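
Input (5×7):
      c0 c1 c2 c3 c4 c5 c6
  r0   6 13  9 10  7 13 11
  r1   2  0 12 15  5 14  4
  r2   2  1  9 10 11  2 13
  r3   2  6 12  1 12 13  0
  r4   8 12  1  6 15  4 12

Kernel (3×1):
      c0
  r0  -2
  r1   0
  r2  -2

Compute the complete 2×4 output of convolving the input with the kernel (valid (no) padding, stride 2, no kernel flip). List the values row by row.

Output[0,0]: The receptive field on the input at this output position is [6 / 2 / 2]. Elementwise product with the kernel and sum: 6·-2 + 2·-2.

-16 -36 -36 -48
-20 -20 -52 -50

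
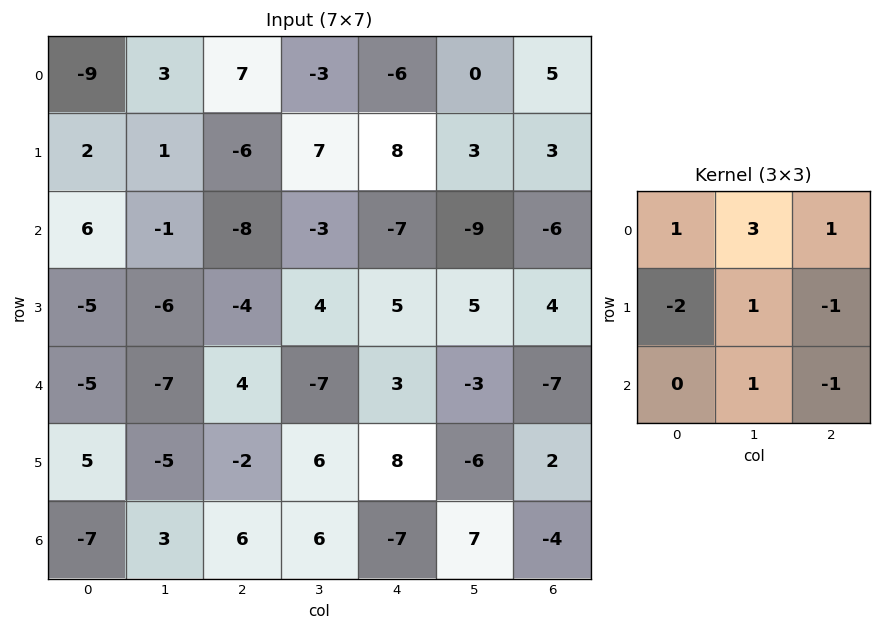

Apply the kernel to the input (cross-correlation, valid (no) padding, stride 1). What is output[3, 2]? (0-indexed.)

-7

The receptive field on the input at this output position is [-4 4 5 / 4 -7 3 / -2 6 8]. Elementwise product with the kernel and sum: -4·1 + 4·3 + 5·1 + 4·-2 + -7·1 + 3·-1 + 6·1 + 8·-1.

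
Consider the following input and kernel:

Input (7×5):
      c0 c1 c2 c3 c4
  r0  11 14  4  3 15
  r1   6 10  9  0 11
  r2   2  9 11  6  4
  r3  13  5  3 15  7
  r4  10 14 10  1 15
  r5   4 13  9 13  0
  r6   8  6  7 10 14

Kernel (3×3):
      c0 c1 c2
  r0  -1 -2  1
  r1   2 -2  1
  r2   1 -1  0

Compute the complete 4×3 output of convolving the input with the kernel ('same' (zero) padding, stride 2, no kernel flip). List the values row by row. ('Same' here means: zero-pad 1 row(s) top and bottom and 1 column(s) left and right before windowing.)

Output[0,0]: The receptive field on the zero-padded input at this output position is [0 0 0 / 0 11 14 / 0 6 10]. Elementwise product with the kernel and sum: 0·-1 + 0·-2 + 0·1 + 0·2 + 11·-2 + 14·1 + 0·1 + 6·-1.
Output[0,1]: The receptive field on the zero-padded input at this output position is [0 0 0 / 14 4 3 / 10 9 0]. Elementwise product with the kernel and sum: 0·-1 + 0·-2 + 0·1 + 14·2 + 4·-2 + 3·1 + 10·1 + 9·-1.

-14 24 -35
-10 -24 -10
-31 17 -44
-5 -10 -21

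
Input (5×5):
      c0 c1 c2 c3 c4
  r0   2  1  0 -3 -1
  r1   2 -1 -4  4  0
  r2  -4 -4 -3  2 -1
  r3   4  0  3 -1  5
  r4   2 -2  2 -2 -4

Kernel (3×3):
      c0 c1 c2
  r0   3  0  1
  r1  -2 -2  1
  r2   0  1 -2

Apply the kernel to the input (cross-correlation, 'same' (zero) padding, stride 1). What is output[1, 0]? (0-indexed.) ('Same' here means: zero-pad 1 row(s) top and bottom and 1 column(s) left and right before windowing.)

0

The receptive field on the zero-padded input at this output position is [0 2 1 / 0 2 -1 / 0 -4 -4]. Elementwise product with the kernel and sum: 0·3 + 1·1 + 0·-2 + 2·-2 + -1·1 + -4·1 + -4·-2.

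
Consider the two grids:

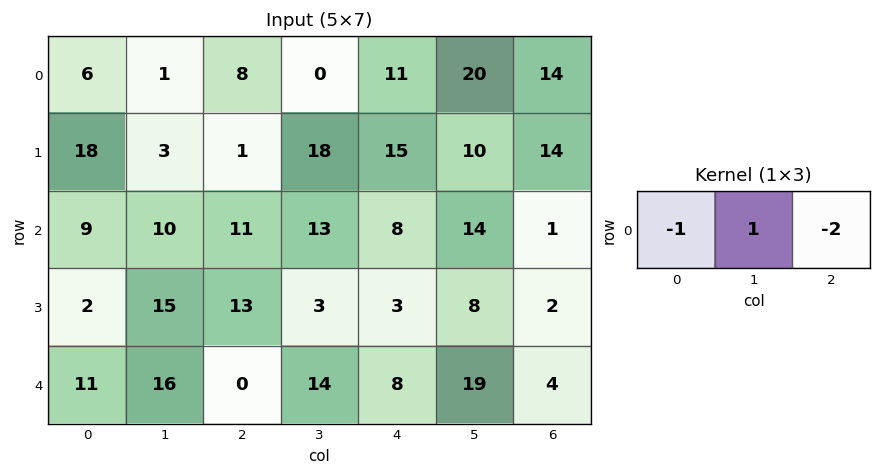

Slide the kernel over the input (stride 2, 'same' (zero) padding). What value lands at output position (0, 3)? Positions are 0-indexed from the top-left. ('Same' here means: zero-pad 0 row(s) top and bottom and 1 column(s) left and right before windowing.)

The receptive field on the zero-padded input at this output position is [20 14 0]. Elementwise product with the kernel and sum: 20·-1 + 14·1 + 0·-2.

-6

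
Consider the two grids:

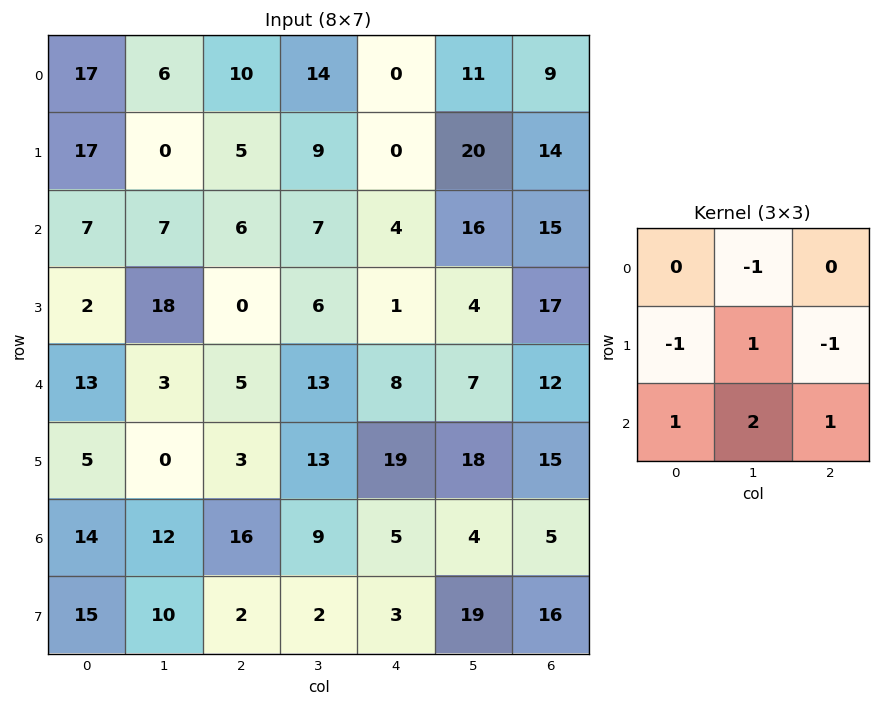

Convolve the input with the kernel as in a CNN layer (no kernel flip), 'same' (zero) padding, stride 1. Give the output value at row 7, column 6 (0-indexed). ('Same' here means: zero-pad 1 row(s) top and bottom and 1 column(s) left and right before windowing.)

-8

The receptive field on the zero-padded input at this output position is [4 5 0 / 19 16 0 / 0 0 0]. Elementwise product with the kernel and sum: 5·-1 + 19·-1 + 16·1 + 0·-1 + 0·1 + 0·2 + 0·1.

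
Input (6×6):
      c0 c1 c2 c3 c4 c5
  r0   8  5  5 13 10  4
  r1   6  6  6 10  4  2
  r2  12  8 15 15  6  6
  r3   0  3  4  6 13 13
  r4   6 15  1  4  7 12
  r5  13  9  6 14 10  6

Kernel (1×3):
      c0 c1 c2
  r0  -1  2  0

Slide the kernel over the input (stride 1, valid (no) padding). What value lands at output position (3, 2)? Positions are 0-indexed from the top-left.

The receptive field on the input at this output position is [4 6 13]. Elementwise product with the kernel and sum: 4·-1 + 6·2.

8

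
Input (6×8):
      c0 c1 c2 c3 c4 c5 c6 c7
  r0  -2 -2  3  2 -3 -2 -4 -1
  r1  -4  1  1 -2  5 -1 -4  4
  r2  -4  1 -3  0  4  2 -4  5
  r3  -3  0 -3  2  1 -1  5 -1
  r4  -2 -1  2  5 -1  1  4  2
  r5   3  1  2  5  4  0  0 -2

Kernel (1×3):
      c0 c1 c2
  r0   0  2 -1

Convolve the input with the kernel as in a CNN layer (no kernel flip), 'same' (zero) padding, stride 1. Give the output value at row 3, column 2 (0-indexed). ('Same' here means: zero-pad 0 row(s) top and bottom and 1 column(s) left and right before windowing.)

-8

The receptive field on the zero-padded input at this output position is [0 -3 2]. Elementwise product with the kernel and sum: -3·2 + 2·-1.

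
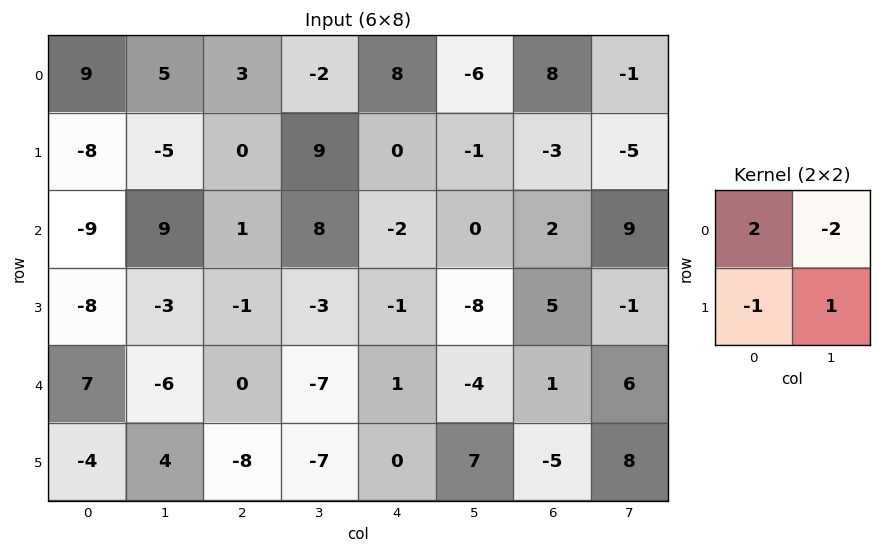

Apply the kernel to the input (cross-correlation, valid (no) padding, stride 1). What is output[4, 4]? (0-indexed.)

The receptive field on the input at this output position is [1 -4 / 0 7]. Elementwise product with the kernel and sum: 1·2 + -4·-2 + 0·-1 + 7·1.

17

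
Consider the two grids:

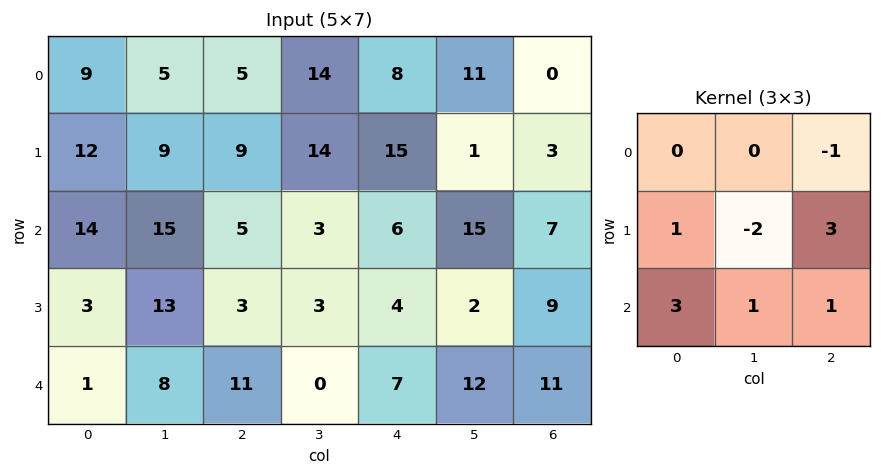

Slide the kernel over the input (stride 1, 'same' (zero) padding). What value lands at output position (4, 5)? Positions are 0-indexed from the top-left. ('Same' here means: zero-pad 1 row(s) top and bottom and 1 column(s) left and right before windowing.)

The receptive field on the zero-padded input at this output position is [4 2 9 / 7 12 11 / 0 0 0]. Elementwise product with the kernel and sum: 9·-1 + 7·1 + 12·-2 + 11·3 + 0·3 + 0·1 + 0·1.

7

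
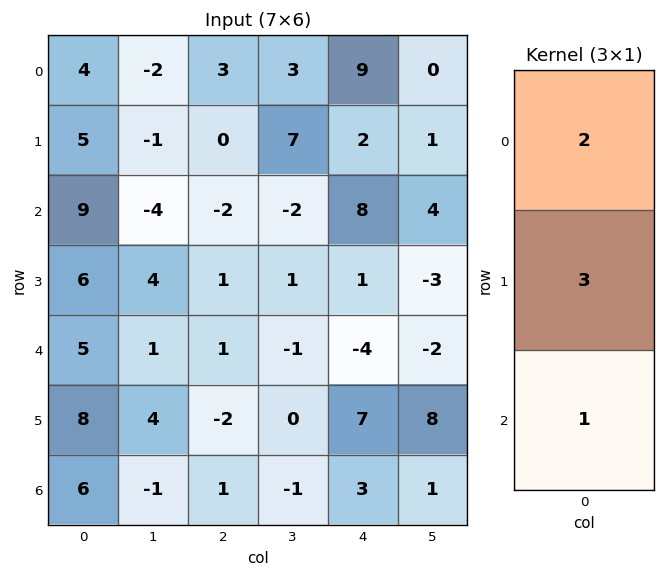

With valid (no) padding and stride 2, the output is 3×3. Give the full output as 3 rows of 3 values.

Output[0,0]: The receptive field on the input at this output position is [4 / 5 / 9]. Elementwise product with the kernel and sum: 4·2 + 5·3 + 9·1.

32 4 32
41 0 15
40 -3 16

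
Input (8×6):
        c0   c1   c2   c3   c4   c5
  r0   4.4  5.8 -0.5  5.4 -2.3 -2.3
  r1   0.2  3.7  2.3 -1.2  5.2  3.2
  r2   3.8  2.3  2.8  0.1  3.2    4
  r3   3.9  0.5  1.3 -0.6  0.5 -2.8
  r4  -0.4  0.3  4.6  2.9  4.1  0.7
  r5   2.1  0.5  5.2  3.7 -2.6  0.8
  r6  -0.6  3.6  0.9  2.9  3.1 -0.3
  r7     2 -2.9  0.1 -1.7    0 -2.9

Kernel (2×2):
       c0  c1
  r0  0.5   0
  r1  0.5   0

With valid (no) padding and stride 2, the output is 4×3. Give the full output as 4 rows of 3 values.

Output[0,0]: The receptive field on the input at this output position is [4.4 5.8 / 0.2 3.7]. Elementwise product with the kernel and sum: 4.4·0.5 + 0.2·0.5.
Output[0,1]: The receptive field on the input at this output position is [-0.5 5.4 / 2.3 -1.2]. Elementwise product with the kernel and sum: -0.5·0.5 + 2.3·0.5.

2.3 0.9 1.45
3.85 2.05 1.85
0.85 4.9 0.75
0.7 0.5 1.55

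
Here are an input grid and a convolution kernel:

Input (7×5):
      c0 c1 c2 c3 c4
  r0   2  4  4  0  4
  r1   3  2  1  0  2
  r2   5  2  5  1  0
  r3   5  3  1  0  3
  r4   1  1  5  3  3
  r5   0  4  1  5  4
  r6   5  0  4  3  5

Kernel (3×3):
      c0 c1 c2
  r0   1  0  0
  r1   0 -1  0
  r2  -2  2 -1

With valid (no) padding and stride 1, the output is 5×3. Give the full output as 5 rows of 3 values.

-11 8 -4
-4 -7 -5
-3 6 -2
11 -13 2
-17 5 -7

Output[0,0]: The receptive field on the input at this output position is [2 4 4 / 3 2 1 / 5 2 5]. Elementwise product with the kernel and sum: 2·1 + 2·-1 + 5·-2 + 2·2 + 5·-1.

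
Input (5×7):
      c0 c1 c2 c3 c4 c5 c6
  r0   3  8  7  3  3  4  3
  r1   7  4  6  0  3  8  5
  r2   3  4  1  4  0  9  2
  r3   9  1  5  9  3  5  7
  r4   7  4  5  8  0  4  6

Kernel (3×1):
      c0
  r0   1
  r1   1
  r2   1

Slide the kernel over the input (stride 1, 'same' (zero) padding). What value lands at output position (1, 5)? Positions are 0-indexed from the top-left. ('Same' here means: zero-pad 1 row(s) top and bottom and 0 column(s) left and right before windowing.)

21

The receptive field on the zero-padded input at this output position is [4 / 8 / 9]. Elementwise product with the kernel and sum: 4·1 + 8·1 + 9·1.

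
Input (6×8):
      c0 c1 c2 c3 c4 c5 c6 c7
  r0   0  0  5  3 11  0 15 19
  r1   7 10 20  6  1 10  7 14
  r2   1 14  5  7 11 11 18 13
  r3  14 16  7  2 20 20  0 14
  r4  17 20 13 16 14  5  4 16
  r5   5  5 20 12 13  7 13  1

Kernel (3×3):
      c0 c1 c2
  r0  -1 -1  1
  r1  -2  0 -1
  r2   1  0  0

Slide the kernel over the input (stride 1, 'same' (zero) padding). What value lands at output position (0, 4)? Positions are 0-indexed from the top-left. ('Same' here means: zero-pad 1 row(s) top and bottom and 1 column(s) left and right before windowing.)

0

The receptive field on the zero-padded input at this output position is [0 0 0 / 3 11 0 / 6 1 10]. Elementwise product with the kernel and sum: 0·-1 + 0·-1 + 0·1 + 3·-2 + 0·-1 + 6·1.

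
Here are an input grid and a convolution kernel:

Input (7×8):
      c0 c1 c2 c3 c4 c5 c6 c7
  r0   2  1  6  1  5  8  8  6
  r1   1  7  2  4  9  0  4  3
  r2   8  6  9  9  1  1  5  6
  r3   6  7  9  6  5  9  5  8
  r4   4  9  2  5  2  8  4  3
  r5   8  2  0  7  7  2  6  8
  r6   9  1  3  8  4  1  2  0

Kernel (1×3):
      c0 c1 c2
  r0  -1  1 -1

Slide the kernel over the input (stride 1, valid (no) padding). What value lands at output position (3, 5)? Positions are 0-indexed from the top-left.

The receptive field on the input at this output position is [9 5 8]. Elementwise product with the kernel and sum: 9·-1 + 5·1 + 8·-1.

-12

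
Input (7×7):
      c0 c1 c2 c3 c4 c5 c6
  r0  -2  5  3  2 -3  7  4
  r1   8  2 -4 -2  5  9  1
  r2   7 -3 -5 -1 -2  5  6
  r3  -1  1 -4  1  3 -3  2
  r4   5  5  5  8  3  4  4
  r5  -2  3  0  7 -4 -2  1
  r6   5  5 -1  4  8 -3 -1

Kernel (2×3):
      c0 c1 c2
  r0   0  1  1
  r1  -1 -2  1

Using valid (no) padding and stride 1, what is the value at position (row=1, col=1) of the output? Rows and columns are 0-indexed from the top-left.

6

The receptive field on the input at this output position is [2 -4 -2 / -3 -5 -1]. Elementwise product with the kernel and sum: -4·1 + -2·1 + -3·-1 + -5·-2 + -1·1.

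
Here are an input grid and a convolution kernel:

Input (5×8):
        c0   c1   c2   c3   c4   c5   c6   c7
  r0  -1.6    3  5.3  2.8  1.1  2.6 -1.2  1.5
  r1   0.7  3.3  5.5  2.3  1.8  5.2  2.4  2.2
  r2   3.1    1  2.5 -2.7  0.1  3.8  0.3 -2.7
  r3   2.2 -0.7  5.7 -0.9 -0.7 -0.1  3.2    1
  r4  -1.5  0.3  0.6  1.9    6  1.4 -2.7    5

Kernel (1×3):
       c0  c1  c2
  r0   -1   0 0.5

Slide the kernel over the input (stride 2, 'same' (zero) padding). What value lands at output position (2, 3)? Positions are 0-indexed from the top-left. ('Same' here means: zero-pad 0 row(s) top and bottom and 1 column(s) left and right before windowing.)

1.1

The receptive field on the zero-padded input at this output position is [1.4 -2.7 5]. Elementwise product with the kernel and sum: 1.4·-1 + 5·0.5.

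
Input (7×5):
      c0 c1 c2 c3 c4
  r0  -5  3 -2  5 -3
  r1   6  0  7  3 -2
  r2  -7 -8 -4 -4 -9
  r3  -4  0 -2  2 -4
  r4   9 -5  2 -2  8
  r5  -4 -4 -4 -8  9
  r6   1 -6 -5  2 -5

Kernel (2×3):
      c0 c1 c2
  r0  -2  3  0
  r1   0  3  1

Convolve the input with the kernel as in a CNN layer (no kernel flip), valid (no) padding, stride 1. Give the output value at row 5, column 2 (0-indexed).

-15

The receptive field on the input at this output position is [-4 -8 9 / -5 2 -5]. Elementwise product with the kernel and sum: -4·-2 + -8·3 + 2·3 + -5·1.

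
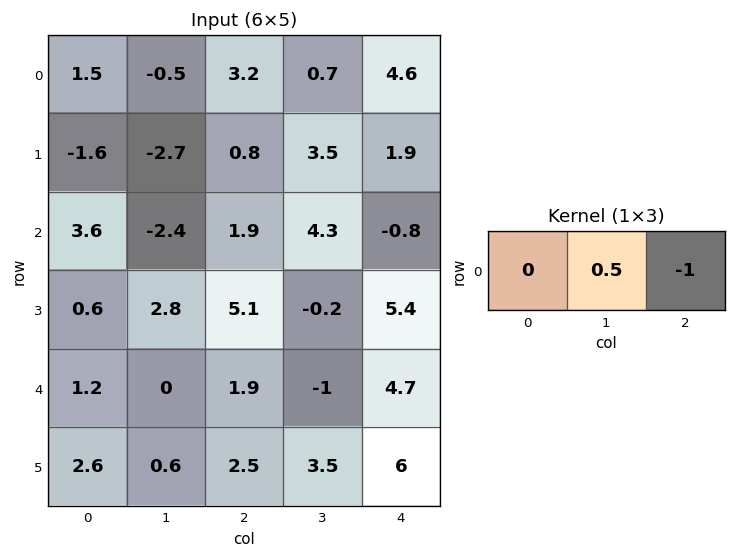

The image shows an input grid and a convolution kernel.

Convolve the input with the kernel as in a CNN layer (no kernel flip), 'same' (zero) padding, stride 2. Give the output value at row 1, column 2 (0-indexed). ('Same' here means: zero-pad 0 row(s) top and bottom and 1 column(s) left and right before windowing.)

The receptive field on the zero-padded input at this output position is [4.3 -0.8 0]. Elementwise product with the kernel and sum: -0.8·0.5 + 0·-1.

-0.4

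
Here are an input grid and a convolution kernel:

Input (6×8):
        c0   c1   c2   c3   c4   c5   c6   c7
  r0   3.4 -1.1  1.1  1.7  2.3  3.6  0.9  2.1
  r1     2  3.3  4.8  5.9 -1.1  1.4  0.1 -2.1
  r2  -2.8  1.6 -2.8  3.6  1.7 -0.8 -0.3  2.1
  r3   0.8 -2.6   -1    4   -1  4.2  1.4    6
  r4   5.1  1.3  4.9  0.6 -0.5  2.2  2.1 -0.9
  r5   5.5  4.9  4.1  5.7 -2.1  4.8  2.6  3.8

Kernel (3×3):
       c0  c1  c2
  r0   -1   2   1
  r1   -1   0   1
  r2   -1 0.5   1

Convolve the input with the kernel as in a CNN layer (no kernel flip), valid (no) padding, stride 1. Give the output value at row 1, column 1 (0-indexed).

The receptive field on the input at this output position is [3.3 4.8 5.9 / 1.6 -2.8 3.6 / -2.6 -1 4]. Elementwise product with the kernel and sum: 3.3·-1 + 4.8·2 + 5.9·1 + 1.6·-1 + 3.6·1 + -2.6·-1 + -1·0.5 + 4·1.

20.3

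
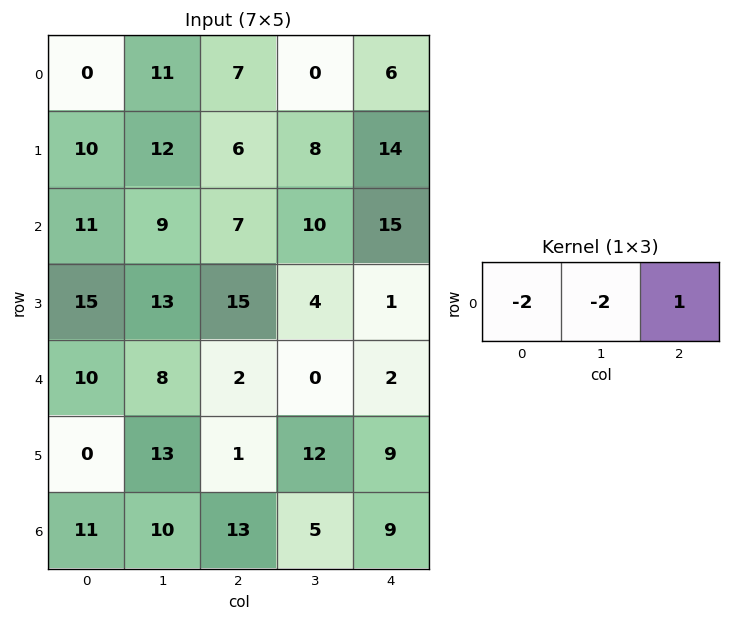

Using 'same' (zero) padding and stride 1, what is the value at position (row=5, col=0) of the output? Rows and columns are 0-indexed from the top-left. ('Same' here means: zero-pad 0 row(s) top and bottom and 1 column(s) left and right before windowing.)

13

The receptive field on the zero-padded input at this output position is [0 0 13]. Elementwise product with the kernel and sum: 0·-2 + 0·-2 + 13·1.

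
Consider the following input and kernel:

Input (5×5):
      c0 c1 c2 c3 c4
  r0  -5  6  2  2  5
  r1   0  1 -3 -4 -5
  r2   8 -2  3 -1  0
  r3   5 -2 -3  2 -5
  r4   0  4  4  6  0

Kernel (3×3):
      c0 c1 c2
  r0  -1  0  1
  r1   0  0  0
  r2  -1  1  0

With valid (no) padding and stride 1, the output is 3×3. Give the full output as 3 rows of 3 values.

-3 1 -1
-10 -6 3
-1 1 -1

Output[0,0]: The receptive field on the input at this output position is [-5 6 2 / 0 1 -3 / 8 -2 3]. Elementwise product with the kernel and sum: -5·-1 + 2·1 + 8·-1 + -2·1.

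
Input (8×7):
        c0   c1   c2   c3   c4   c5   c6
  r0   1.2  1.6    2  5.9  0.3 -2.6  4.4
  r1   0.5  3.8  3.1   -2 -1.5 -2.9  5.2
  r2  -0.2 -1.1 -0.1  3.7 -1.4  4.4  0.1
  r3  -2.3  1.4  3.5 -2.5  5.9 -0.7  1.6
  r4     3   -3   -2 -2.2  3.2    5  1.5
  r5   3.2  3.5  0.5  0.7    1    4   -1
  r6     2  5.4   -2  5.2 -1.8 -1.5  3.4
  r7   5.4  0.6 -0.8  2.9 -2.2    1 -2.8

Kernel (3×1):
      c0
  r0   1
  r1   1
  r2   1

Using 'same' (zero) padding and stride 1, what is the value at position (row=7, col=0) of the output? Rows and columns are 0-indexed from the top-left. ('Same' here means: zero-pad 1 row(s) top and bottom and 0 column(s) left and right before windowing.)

7.4

The receptive field on the zero-padded input at this output position is [2 / 5.4 / 0]. Elementwise product with the kernel and sum: 2·1 + 5.4·1 + 0·1.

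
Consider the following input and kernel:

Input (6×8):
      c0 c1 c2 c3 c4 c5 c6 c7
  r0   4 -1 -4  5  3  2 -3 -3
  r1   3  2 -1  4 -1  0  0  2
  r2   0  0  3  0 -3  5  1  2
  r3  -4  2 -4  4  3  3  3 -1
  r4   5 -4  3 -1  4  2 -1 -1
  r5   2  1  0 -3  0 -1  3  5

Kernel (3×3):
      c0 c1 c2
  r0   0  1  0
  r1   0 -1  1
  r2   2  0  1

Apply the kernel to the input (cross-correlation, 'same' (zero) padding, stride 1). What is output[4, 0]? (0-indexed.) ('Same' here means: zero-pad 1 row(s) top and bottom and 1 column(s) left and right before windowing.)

-12

The receptive field on the zero-padded input at this output position is [0 -4 2 / 0 5 -4 / 0 2 1]. Elementwise product with the kernel and sum: -4·1 + 5·-1 + -4·1 + 0·2 + 1·1.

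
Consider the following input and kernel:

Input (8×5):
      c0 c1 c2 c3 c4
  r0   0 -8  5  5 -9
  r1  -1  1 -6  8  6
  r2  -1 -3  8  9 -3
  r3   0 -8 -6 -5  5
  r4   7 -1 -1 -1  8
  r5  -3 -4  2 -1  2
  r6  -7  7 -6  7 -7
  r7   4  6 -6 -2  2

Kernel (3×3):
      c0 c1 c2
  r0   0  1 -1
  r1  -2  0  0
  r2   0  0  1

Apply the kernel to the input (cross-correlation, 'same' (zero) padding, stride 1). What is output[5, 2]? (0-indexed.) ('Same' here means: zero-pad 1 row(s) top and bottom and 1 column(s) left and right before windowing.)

15

The receptive field on the zero-padded input at this output position is [-1 -1 -1 / -4 2 -1 / 7 -6 7]. Elementwise product with the kernel and sum: -1·1 + -1·-1 + -4·-2 + 7·1.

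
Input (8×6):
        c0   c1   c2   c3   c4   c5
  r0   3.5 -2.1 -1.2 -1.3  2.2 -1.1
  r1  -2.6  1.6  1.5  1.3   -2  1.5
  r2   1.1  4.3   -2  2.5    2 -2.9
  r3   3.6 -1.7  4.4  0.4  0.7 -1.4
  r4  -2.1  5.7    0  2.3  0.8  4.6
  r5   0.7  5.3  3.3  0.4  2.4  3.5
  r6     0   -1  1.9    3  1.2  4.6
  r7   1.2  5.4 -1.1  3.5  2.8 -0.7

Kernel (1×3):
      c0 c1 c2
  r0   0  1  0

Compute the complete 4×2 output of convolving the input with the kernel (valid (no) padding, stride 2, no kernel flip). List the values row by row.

-2.1 -1.3
4.3 2.5
5.7 2.3
-1 3

Output[0,0]: The receptive field on the input at this output position is [3.5 -2.1 -1.2]. Elementwise product with the kernel and sum: -2.1·1.
Output[0,1]: The receptive field on the input at this output position is [-1.2 -1.3 2.2]. Elementwise product with the kernel and sum: -1.3·1.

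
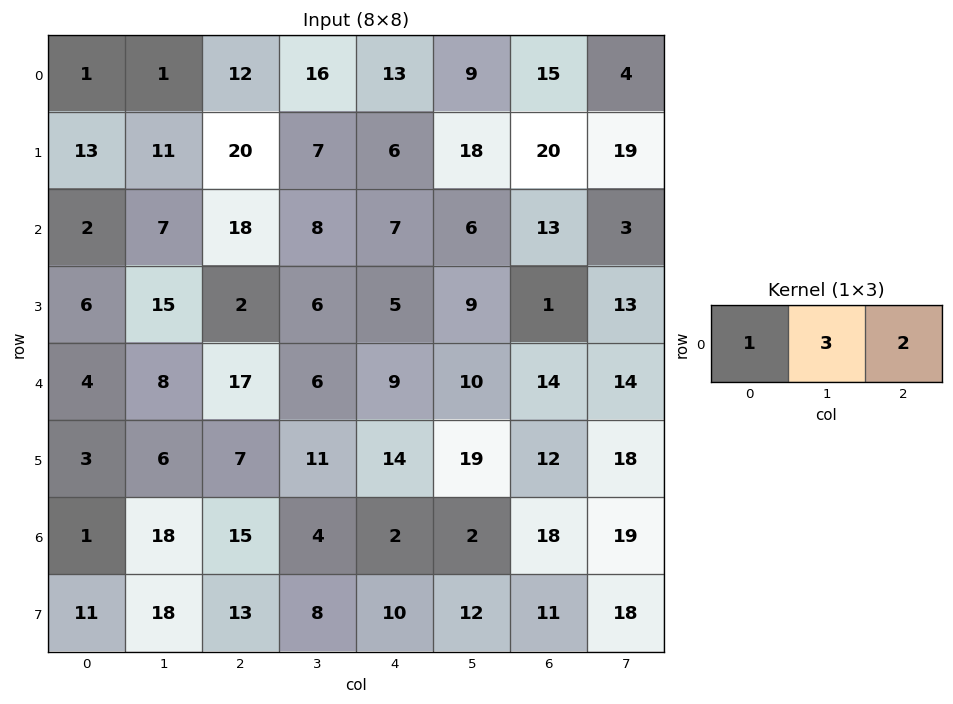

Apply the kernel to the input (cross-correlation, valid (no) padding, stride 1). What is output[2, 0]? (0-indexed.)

The receptive field on the input at this output position is [2 7 18]. Elementwise product with the kernel and sum: 2·1 + 7·3 + 18·2.

59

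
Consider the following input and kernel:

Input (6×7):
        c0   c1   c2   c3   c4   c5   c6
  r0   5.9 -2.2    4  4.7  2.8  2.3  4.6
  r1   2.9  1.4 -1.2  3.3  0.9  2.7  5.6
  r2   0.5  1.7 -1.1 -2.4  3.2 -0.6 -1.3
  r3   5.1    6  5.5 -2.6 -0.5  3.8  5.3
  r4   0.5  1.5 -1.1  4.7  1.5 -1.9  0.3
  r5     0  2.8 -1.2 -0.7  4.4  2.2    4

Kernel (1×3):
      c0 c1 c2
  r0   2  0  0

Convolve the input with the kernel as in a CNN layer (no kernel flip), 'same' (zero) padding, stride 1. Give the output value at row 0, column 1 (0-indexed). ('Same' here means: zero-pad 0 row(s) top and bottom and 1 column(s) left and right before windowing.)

11.8

The receptive field on the zero-padded input at this output position is [5.9 -2.2 4]. Elementwise product with the kernel and sum: 5.9·2.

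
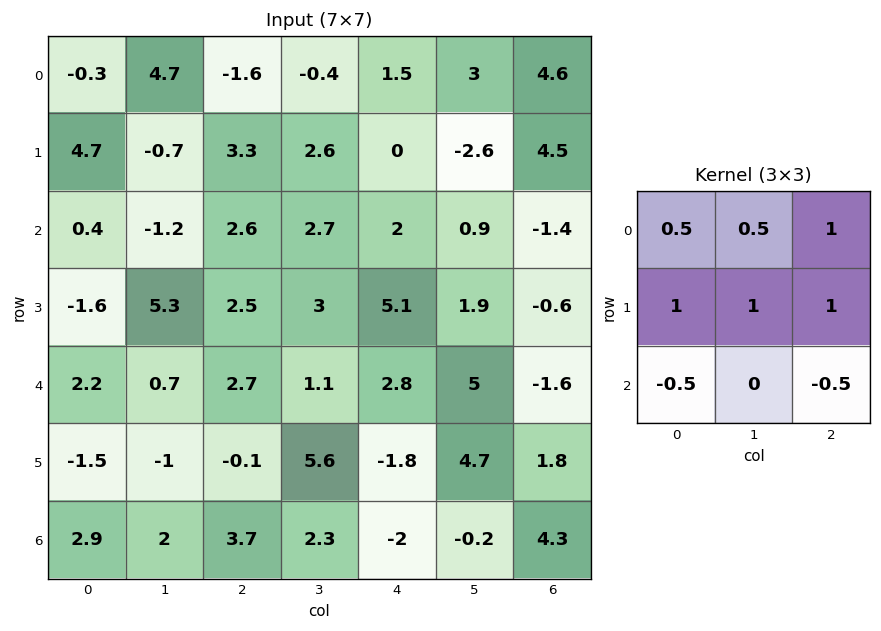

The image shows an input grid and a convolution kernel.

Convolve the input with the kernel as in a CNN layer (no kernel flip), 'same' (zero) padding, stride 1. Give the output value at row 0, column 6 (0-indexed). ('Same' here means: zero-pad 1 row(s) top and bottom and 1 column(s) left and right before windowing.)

8.9

The receptive field on the zero-padded input at this output position is [0 0 0 / 3 4.6 0 / -2.6 4.5 0]. Elementwise product with the kernel and sum: 0·0.5 + 0·0.5 + 0·1 + 3·1 + 4.6·1 + 0·1 + -2.6·-0.5 + 0·-0.5.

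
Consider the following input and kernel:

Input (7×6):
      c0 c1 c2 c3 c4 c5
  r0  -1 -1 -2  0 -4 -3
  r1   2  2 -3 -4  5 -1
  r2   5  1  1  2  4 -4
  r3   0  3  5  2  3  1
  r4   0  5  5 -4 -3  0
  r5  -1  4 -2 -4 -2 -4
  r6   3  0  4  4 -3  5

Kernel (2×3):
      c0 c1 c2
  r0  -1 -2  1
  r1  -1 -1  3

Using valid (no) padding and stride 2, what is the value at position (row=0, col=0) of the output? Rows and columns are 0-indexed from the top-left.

-12

The receptive field on the input at this output position is [-1 -1 -2 / 2 2 -3]. Elementwise product with the kernel and sum: -1·-1 + -1·-2 + -2·1 + 2·-1 + 2·-1 + -3·3.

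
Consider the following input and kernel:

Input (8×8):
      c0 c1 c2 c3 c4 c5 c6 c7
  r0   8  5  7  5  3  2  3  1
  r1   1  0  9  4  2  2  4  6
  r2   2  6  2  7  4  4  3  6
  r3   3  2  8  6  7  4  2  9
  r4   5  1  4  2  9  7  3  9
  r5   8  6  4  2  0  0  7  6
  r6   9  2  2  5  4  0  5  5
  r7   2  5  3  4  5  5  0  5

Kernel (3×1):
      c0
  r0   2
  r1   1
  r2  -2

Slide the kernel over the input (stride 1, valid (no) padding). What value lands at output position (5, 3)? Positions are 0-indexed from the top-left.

The receptive field on the input at this output position is [2 / 5 / 4]. Elementwise product with the kernel and sum: 2·2 + 5·1 + 4·-2.

1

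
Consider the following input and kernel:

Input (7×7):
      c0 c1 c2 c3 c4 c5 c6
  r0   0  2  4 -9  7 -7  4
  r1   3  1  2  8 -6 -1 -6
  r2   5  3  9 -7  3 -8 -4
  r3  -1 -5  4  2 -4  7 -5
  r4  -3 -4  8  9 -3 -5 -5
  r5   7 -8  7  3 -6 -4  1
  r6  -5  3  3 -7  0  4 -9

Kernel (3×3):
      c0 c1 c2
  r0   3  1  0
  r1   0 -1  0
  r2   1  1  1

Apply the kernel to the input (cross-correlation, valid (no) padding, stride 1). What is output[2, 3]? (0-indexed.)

The receptive field on the input at this output position is [-7 3 -8 / 2 -4 7 / 9 -3 -5]. Elementwise product with the kernel and sum: -7·3 + 3·1 + -4·-1 + 9·1 + -3·1 + -5·1.

-13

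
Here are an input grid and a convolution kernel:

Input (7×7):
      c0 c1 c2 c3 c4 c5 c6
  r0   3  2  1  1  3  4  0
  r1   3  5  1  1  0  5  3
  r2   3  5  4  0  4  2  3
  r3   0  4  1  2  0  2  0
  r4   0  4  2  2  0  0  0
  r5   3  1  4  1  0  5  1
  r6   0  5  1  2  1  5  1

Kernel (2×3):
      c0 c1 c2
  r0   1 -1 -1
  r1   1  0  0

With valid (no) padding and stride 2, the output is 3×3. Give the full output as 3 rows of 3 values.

3 -2 -1
-6 1 -1
-3 4 0

Output[0,0]: The receptive field on the input at this output position is [3 2 1 / 3 5 1]. Elementwise product with the kernel and sum: 3·1 + 2·-1 + 1·-1 + 3·1.
Output[0,1]: The receptive field on the input at this output position is [1 1 3 / 1 1 0]. Elementwise product with the kernel and sum: 1·1 + 1·-1 + 3·-1 + 1·1.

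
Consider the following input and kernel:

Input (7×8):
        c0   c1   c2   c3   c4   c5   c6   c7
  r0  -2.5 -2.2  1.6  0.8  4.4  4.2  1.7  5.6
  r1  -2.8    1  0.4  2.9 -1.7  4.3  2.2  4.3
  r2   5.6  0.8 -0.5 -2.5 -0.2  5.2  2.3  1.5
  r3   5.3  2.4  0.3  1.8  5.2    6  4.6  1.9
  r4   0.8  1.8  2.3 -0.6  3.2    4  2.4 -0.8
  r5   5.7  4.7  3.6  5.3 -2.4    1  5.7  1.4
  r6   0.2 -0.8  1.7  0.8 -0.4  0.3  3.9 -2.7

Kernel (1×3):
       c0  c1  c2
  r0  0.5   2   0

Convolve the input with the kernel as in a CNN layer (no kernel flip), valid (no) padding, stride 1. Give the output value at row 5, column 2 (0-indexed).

The receptive field on the input at this output position is [3.6 5.3 -2.4]. Elementwise product with the kernel and sum: 3.6·0.5 + 5.3·2.

12.4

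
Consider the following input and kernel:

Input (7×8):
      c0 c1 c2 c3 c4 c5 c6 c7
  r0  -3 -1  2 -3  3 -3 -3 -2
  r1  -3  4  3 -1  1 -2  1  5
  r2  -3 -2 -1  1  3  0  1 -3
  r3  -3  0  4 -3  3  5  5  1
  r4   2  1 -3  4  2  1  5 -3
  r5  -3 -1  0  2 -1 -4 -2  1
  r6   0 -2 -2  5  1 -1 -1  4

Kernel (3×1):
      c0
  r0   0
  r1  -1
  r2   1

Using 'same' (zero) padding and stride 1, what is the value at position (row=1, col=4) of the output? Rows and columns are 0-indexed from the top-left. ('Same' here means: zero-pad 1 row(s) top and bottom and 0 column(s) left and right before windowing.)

The receptive field on the zero-padded input at this output position is [3 / 1 / 3]. Elementwise product with the kernel and sum: 1·-1 + 3·1.

2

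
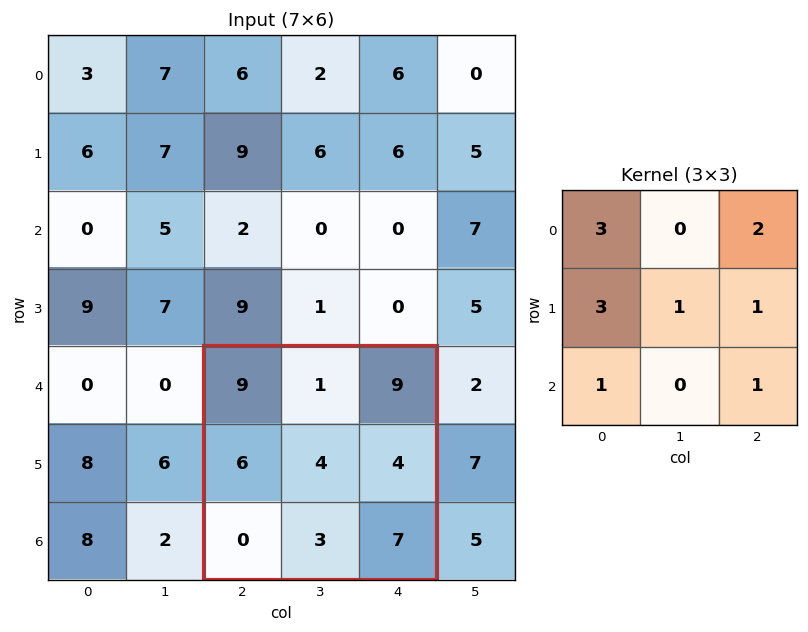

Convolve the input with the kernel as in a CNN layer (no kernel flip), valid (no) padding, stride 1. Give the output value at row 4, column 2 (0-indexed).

78

The receptive field on the input at this output position is [9 1 9 / 6 4 4 / 0 3 7]. Elementwise product with the kernel and sum: 9·3 + 9·2 + 6·3 + 4·1 + 4·1 + 0·1 + 7·1.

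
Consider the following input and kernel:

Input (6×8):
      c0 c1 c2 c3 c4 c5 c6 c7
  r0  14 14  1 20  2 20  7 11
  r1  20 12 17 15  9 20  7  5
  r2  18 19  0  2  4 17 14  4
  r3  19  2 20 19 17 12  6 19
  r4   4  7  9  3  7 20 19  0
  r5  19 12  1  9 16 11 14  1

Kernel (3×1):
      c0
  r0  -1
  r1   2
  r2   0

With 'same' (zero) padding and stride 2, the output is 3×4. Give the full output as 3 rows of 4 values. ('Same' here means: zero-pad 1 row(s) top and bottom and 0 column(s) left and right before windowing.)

28 2 4 14
16 -17 -1 21
-11 -2 -3 32

Output[0,0]: The receptive field on the zero-padded input at this output position is [0 / 14 / 20]. Elementwise product with the kernel and sum: 0·-1 + 14·2.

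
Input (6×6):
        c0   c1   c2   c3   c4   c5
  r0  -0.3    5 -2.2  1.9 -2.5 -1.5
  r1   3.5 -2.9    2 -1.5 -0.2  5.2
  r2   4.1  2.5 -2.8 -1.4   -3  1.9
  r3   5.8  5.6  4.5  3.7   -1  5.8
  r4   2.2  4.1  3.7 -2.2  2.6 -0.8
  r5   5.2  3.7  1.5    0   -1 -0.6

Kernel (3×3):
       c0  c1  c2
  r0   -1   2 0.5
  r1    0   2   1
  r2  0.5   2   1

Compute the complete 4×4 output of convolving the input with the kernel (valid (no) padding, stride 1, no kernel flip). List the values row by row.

Output[0,0]: The receptive field on the input at this output position is [-0.3 5 -2.2 / 3.5 -2.9 2 / 4.1 2.5 -2.8]. Elementwise product with the kernel and sum: -0.3·-1 + 5·2 + -2.2·0.5 + -2.9·2 + 2·1 + 4.1·0.5 + 2.5·2 + -2.8·1.
Output[0,1]: The receptive field on the input at this output position is [5 -2.2 1.9 / -2.9 2 -1.5 / 2.5 -2.8 -1.4]. Elementwise product with the kernel and sum: 5·-1 + -2.2·2 + 1.9·0.5 + 2·2 + -1.5·1 + 2.5·0.5 + -2.8·2 + -1.4·1.

9.65 -11.7 -5.65 -7.65
12.5 14.65 -2.25 5.25
28.2 11.15 4.95 3.45
31.05 15.3 0.35 -1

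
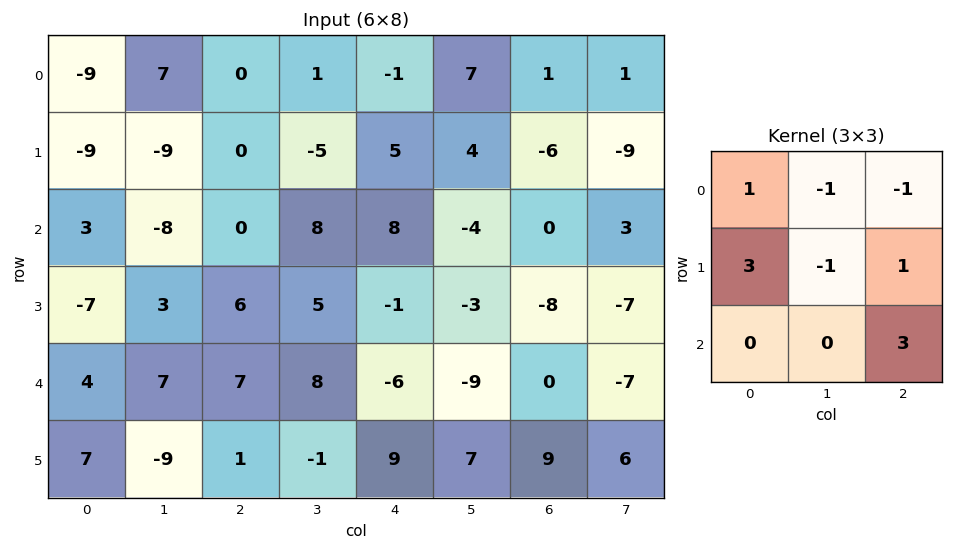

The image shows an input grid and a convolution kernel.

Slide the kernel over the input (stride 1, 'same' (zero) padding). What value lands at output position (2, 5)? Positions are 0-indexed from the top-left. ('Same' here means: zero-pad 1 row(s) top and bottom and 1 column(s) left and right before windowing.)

The receptive field on the zero-padded input at this output position is [5 4 -6 / 8 -4 0 / -1 -3 -8]. Elementwise product with the kernel and sum: 5·1 + 4·-1 + -6·-1 + 8·3 + -4·-1 + 0·1 + -8·3.

11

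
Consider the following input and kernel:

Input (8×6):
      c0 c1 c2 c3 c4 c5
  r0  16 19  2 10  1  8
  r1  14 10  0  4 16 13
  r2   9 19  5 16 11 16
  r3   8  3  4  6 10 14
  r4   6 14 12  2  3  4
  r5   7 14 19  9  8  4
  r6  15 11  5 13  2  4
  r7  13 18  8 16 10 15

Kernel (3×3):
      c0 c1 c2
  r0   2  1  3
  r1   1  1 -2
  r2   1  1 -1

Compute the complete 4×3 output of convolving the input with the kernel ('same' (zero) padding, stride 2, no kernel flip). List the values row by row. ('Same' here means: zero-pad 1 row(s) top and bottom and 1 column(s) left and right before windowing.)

Output[0,0]: The receptive field on the zero-padded input at this output position is [0 0 0 / 0 16 19 / 0 14 10]. Elementwise product with the kernel and sum: 0·2 + 0·1 + 0·3 + 0·1 + 16·1 + 19·-2 + 0·1 + 14·1 + 10·-1.

-18 7 2
20 25 60
-12 74 74
37 74 56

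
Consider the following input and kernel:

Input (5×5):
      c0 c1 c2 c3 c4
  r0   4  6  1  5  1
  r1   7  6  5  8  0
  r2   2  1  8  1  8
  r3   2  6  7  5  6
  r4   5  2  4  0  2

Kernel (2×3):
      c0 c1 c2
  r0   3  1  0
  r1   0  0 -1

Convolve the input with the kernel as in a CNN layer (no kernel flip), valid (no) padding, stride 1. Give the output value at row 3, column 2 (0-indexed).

The receptive field on the input at this output position is [7 5 6 / 4 0 2]. Elementwise product with the kernel and sum: 7·3 + 5·1 + 2·-1.

24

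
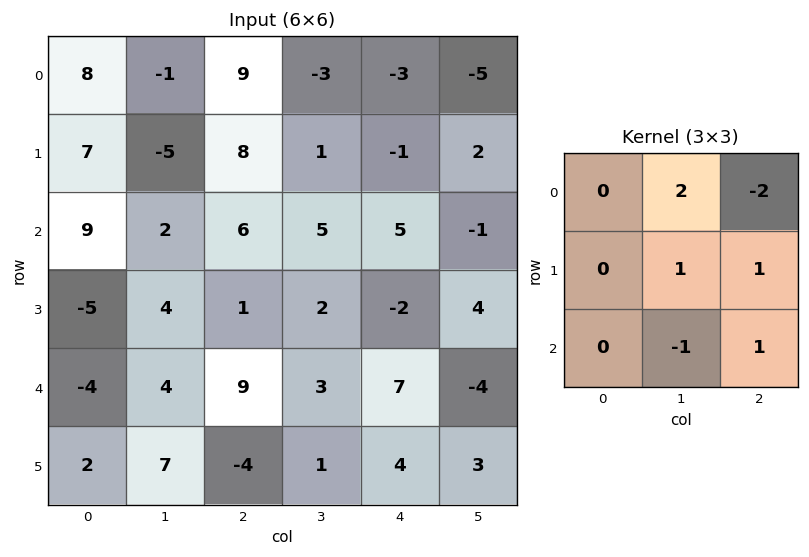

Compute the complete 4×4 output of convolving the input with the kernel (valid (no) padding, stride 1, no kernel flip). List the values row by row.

-13 32 0 -1
-21 26 10 4
2 -1 4 3
8 15 21 -10

Output[0,0]: The receptive field on the input at this output position is [8 -1 9 / 7 -5 8 / 9 2 6]. Elementwise product with the kernel and sum: -1·2 + 9·-2 + -5·1 + 8·1 + 2·-1 + 6·1.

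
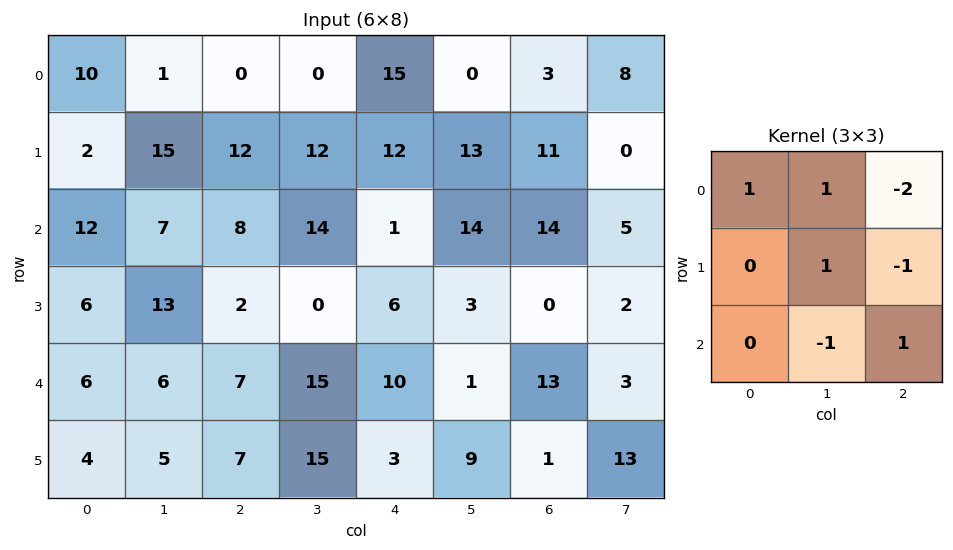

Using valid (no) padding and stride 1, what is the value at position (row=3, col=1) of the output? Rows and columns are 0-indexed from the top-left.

The receptive field on the input at this output position is [13 2 0 / 6 7 15 / 5 7 15]. Elementwise product with the kernel and sum: 13·1 + 2·1 + 0·-2 + 7·1 + 15·-1 + 7·-1 + 15·1.

15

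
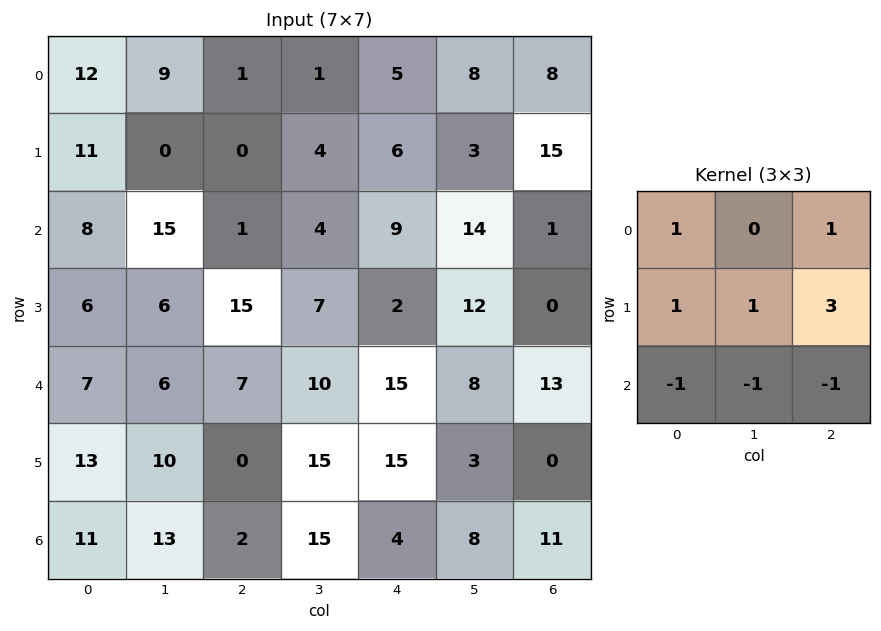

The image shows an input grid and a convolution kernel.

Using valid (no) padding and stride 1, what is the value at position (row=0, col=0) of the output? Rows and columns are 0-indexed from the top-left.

0

The receptive field on the input at this output position is [12 9 1 / 11 0 0 / 8 15 1]. Elementwise product with the kernel and sum: 12·1 + 1·1 + 11·1 + 0·1 + 0·3 + 8·-1 + 15·-1 + 1·-1.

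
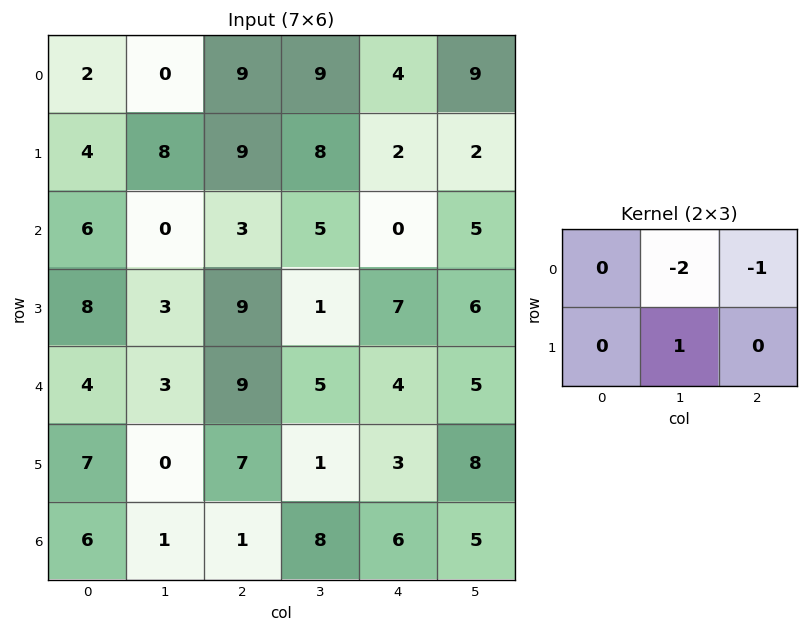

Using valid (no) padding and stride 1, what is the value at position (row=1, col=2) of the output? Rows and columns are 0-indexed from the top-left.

The receptive field on the input at this output position is [9 8 2 / 3 5 0]. Elementwise product with the kernel and sum: 8·-2 + 2·-1 + 5·1.

-13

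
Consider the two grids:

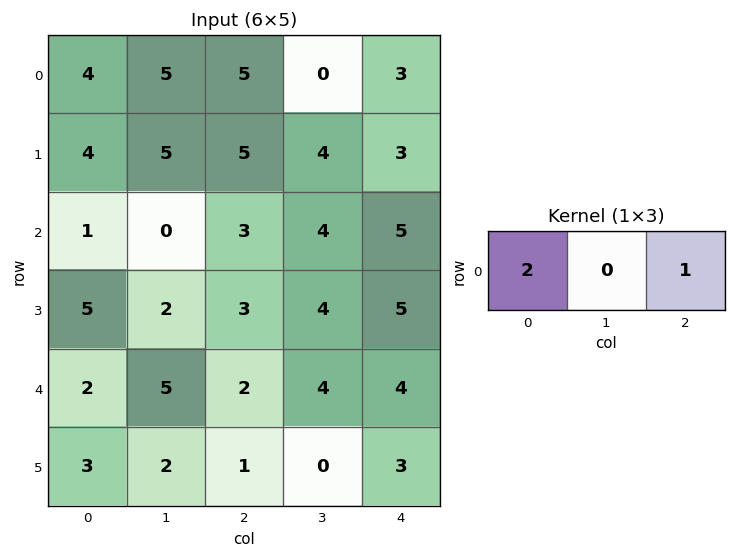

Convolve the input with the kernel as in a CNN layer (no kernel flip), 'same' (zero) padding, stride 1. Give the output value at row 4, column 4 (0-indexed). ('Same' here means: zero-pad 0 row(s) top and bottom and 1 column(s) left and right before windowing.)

8

The receptive field on the zero-padded input at this output position is [4 4 0]. Elementwise product with the kernel and sum: 4·2 + 0·1.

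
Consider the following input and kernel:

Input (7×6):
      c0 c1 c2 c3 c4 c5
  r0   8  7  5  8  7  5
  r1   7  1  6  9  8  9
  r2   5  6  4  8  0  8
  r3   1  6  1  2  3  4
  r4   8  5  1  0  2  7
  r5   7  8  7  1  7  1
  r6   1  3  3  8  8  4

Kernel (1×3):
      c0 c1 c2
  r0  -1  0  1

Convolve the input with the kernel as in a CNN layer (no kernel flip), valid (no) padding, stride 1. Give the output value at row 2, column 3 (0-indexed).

0

The receptive field on the input at this output position is [8 0 8]. Elementwise product with the kernel and sum: 8·-1 + 8·1.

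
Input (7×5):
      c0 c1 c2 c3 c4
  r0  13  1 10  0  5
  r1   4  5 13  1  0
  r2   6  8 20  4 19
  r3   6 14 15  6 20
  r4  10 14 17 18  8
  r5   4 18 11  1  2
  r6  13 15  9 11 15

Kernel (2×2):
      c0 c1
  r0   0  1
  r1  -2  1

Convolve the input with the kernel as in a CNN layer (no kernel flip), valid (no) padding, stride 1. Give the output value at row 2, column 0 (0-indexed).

The receptive field on the input at this output position is [6 8 / 6 14]. Elementwise product with the kernel and sum: 8·1 + 6·-2 + 14·1.

10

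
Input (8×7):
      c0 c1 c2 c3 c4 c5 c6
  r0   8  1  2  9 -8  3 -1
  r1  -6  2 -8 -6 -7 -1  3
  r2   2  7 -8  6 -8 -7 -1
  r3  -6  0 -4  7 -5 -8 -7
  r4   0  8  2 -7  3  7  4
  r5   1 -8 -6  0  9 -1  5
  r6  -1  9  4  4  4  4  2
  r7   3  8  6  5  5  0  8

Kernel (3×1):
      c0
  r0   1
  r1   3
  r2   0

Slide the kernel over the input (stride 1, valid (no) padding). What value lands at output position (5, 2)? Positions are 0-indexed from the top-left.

The receptive field on the input at this output position is [-6 / 4 / 6]. Elementwise product with the kernel and sum: -6·1 + 4·3.

6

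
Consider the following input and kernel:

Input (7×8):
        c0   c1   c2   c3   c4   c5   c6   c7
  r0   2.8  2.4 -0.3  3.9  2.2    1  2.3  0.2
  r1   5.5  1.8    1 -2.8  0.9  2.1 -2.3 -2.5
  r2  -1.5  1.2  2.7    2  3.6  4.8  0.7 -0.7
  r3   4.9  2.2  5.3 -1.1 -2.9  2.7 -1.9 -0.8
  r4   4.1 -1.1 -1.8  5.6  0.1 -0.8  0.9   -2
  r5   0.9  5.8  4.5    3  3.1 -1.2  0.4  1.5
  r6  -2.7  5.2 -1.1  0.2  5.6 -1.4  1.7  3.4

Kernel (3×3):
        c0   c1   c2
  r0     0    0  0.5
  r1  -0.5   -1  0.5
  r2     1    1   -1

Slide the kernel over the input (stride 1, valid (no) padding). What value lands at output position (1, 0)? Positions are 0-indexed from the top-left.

3.2

The receptive field on the input at this output position is [5.5 1.8 1 / -1.5 1.2 2.7 / 4.9 2.2 5.3]. Elementwise product with the kernel and sum: 1·0.5 + -1.5·-0.5 + 1.2·-1 + 2.7·0.5 + 4.9·1 + 2.2·1 + 5.3·-1.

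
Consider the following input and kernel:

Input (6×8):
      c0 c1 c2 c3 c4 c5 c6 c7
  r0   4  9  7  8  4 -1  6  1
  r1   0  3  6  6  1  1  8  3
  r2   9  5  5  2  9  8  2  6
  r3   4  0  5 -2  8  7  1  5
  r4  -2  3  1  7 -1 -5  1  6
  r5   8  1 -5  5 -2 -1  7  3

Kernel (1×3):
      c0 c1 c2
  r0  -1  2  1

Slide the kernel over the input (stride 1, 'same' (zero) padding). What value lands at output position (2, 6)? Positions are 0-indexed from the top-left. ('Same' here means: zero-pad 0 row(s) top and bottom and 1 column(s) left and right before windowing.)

2

The receptive field on the zero-padded input at this output position is [8 2 6]. Elementwise product with the kernel and sum: 8·-1 + 2·2 + 6·1.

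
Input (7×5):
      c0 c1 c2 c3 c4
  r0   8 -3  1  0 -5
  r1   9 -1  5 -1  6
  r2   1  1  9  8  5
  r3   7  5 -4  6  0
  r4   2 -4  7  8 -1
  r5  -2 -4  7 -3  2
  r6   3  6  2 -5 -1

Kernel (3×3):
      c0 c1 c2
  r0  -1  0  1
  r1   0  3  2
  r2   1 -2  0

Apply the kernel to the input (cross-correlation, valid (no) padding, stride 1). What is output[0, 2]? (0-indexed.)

-4

The receptive field on the input at this output position is [1 0 -5 / 5 -1 6 / 9 8 5]. Elementwise product with the kernel and sum: 1·-1 + -5·1 + -1·3 + 6·2 + 9·1 + 8·-2.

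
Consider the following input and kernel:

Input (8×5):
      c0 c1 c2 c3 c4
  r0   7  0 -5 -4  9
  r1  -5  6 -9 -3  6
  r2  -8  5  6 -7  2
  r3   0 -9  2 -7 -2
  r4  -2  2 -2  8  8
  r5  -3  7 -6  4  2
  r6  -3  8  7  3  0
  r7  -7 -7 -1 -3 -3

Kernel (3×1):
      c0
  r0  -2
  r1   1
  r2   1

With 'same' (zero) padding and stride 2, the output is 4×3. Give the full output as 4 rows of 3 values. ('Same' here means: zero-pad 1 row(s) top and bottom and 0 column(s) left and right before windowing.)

2 -14 15
2 26 -12
-5 -12 14
-4 18 -7

Output[0,0]: The receptive field on the zero-padded input at this output position is [0 / 7 / -5]. Elementwise product with the kernel and sum: 0·-2 + 7·1 + -5·1.
Output[0,1]: The receptive field on the zero-padded input at this output position is [0 / -5 / -9]. Elementwise product with the kernel and sum: 0·-2 + -5·1 + -9·1.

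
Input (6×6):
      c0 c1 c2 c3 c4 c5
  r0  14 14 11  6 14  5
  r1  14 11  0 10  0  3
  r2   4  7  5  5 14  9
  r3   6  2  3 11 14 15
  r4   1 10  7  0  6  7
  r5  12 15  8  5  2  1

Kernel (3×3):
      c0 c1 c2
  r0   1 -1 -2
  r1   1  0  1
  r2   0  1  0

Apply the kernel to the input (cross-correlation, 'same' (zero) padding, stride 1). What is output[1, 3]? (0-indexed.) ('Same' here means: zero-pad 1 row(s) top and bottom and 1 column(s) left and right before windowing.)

The receptive field on the zero-padded input at this output position is [11 6 14 / 0 10 0 / 5 5 14]. Elementwise product with the kernel and sum: 11·1 + 6·-1 + 14·-2 + 0·1 + 0·1 + 5·1.

-18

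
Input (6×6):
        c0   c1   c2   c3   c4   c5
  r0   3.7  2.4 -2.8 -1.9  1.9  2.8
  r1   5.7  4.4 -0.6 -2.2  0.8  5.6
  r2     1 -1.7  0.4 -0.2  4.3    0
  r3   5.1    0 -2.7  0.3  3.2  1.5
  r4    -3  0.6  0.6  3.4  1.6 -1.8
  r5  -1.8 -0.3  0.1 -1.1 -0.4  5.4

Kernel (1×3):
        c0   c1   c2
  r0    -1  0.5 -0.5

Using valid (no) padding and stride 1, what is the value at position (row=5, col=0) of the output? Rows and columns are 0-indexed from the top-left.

The receptive field on the input at this output position is [-1.8 -0.3 0.1]. Elementwise product with the kernel and sum: -1.8·-1 + -0.3·0.5 + 0.1·-0.5.

1.6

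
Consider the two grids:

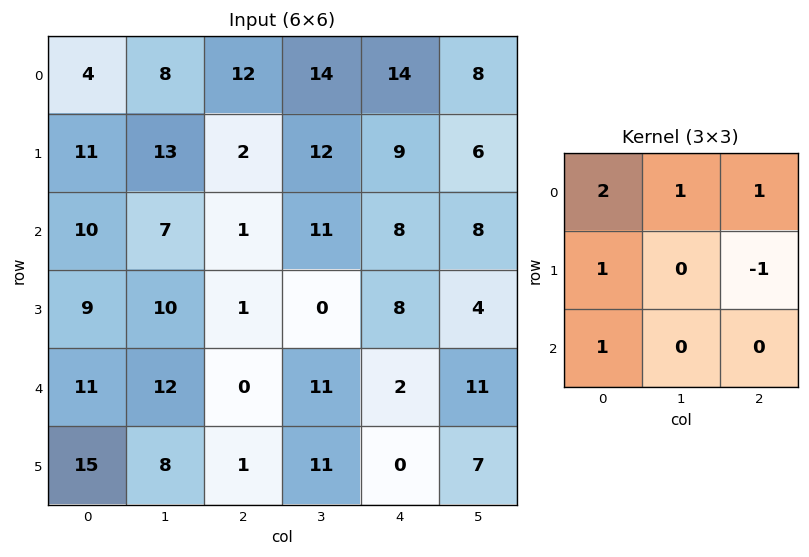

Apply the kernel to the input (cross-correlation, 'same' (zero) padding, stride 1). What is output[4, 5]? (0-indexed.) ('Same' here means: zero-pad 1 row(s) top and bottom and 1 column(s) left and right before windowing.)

The receptive field on the zero-padded input at this output position is [8 4 0 / 2 11 0 / 0 7 0]. Elementwise product with the kernel and sum: 8·2 + 4·1 + 0·1 + 2·1 + 0·-1 + 0·1.

22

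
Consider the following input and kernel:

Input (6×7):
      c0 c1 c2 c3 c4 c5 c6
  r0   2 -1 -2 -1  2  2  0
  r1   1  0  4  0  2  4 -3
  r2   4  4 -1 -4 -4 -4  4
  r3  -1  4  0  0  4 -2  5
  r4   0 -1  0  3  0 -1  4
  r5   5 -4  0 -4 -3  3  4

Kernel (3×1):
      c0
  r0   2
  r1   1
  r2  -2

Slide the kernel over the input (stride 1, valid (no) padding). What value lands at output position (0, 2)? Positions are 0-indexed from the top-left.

The receptive field on the input at this output position is [-2 / 4 / -1]. Elementwise product with the kernel and sum: -2·2 + 4·1 + -1·-2.

2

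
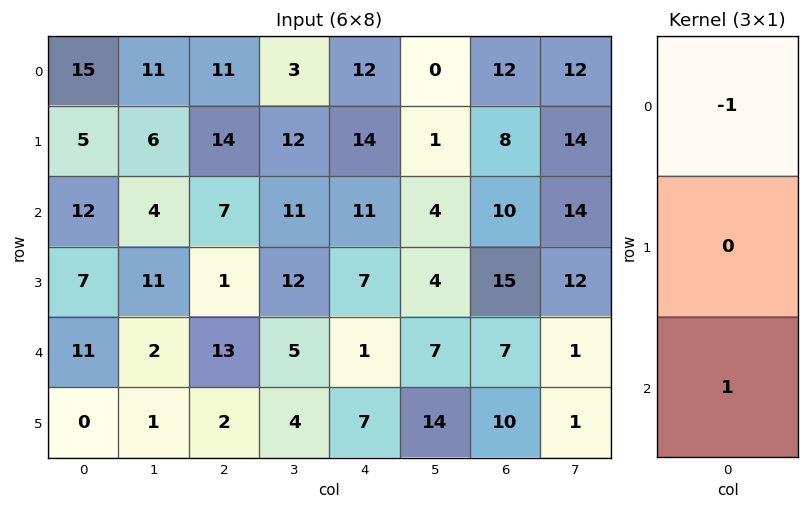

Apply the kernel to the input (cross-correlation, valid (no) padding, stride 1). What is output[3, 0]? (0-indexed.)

-7

The receptive field on the input at this output position is [7 / 11 / 0]. Elementwise product with the kernel and sum: 7·-1 + 0·1.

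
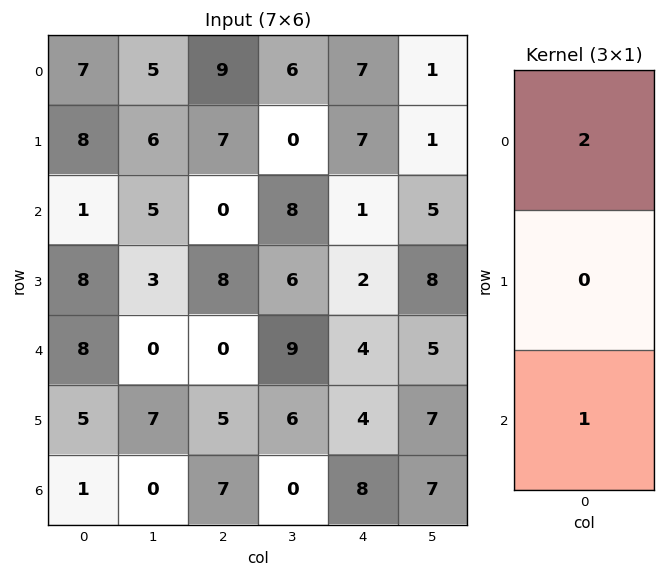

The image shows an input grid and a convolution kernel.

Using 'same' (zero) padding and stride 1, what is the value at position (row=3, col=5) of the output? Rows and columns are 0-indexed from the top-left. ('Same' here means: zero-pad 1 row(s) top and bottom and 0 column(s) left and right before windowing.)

15

The receptive field on the zero-padded input at this output position is [5 / 8 / 5]. Elementwise product with the kernel and sum: 5·2 + 5·1.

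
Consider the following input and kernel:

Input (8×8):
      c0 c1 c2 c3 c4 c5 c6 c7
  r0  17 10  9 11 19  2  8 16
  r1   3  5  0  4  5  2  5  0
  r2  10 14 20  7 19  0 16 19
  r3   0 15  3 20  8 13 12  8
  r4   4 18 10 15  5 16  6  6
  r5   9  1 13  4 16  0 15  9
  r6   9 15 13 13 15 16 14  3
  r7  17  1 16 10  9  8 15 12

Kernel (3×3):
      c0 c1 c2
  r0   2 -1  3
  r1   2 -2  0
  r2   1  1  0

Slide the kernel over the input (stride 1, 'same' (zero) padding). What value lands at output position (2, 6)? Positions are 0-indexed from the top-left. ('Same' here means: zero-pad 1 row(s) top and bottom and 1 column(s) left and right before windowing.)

-8

The receptive field on the zero-padded input at this output position is [2 5 0 / 0 16 19 / 13 12 8]. Elementwise product with the kernel and sum: 2·2 + 5·-1 + 0·3 + 0·2 + 16·-2 + 13·1 + 12·1.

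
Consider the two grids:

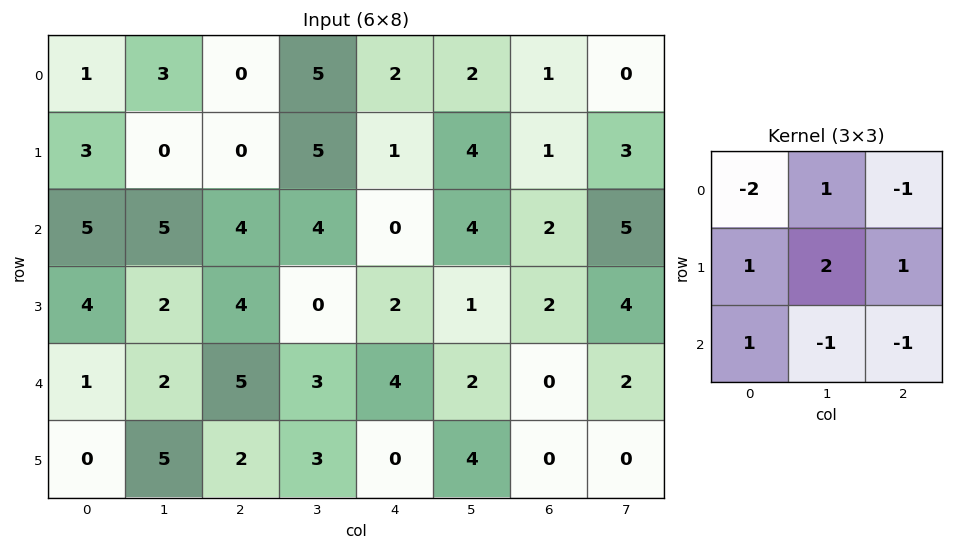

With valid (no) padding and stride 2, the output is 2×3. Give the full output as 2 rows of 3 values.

0 14 1
-3 0 10

Output[0,0]: The receptive field on the input at this output position is [1 3 0 / 3 0 0 / 5 5 4]. Elementwise product with the kernel and sum: 1·-2 + 3·1 + 0·-1 + 3·1 + 0·2 + 0·1 + 5·1 + 5·-1 + 4·-1.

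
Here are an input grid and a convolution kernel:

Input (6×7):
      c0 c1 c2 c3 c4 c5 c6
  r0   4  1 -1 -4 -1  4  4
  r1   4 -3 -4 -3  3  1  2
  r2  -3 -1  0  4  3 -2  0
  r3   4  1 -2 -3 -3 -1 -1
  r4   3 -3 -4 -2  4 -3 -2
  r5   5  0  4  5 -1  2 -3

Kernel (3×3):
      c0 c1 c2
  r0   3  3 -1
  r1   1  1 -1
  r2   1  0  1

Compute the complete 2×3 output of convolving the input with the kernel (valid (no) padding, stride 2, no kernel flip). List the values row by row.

18 -21 10
-6 7 2

Output[0,0]: The receptive field on the input at this output position is [4 1 -1 / 4 -3 -4 / -3 -1 0]. Elementwise product with the kernel and sum: 4·3 + 1·3 + -1·-1 + 4·1 + -3·1 + -4·-1 + -3·1 + 0·1.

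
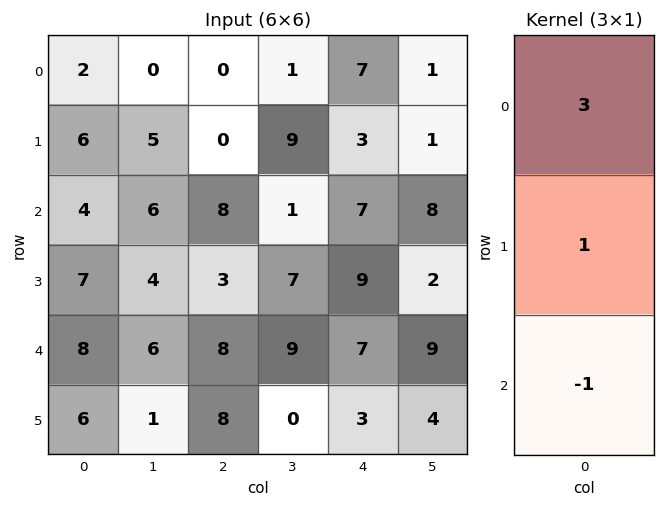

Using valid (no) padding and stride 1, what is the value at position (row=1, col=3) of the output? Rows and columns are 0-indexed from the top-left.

21

The receptive field on the input at this output position is [9 / 1 / 7]. Elementwise product with the kernel and sum: 9·3 + 1·1 + 7·-1.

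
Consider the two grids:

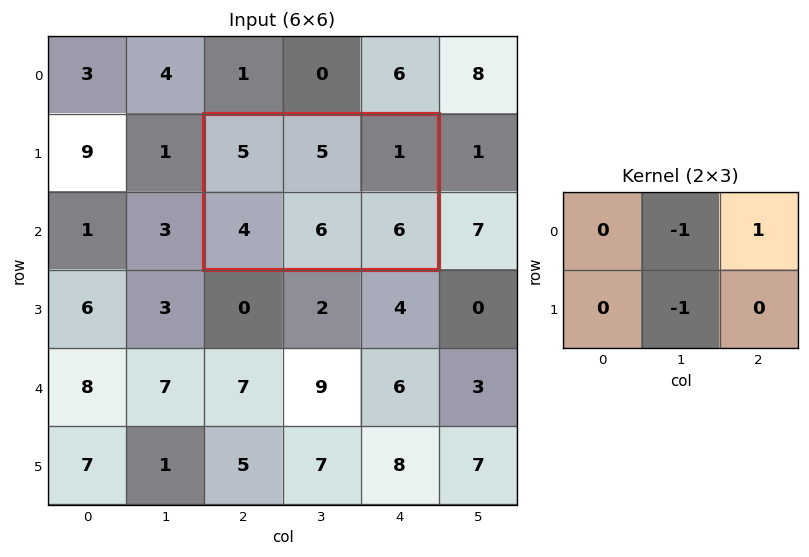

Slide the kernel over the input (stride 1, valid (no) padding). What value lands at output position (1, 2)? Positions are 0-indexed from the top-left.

-10

The receptive field on the input at this output position is [5 5 1 / 4 6 6]. Elementwise product with the kernel and sum: 5·-1 + 1·1 + 6·-1.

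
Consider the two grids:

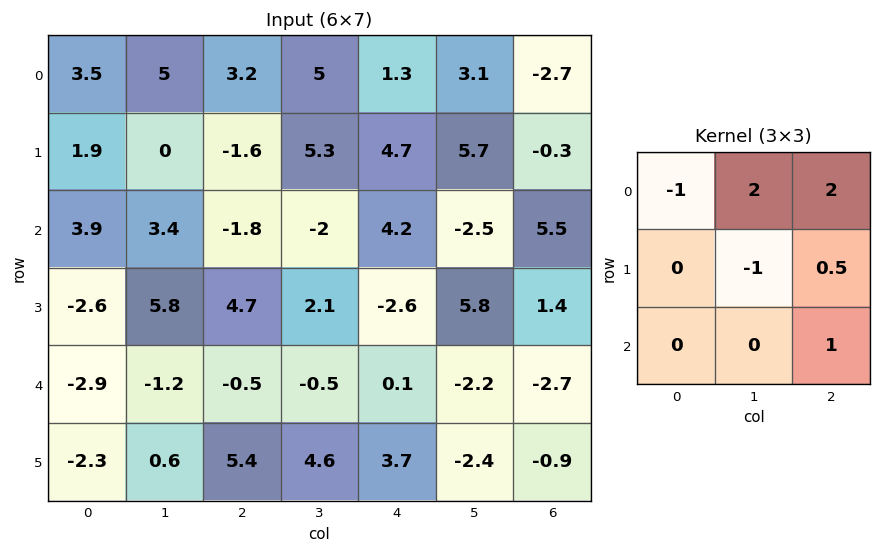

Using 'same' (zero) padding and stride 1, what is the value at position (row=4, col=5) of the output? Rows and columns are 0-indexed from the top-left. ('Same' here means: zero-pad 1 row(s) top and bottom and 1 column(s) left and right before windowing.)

The receptive field on the zero-padded input at this output position is [-2.6 5.8 1.4 / 0.1 -2.2 -2.7 / 3.7 -2.4 -0.9]. Elementwise product with the kernel and sum: -2.6·-1 + 5.8·2 + 1.4·2 + -2.2·-1 + -2.7·0.5 + -0.9·1.

16.95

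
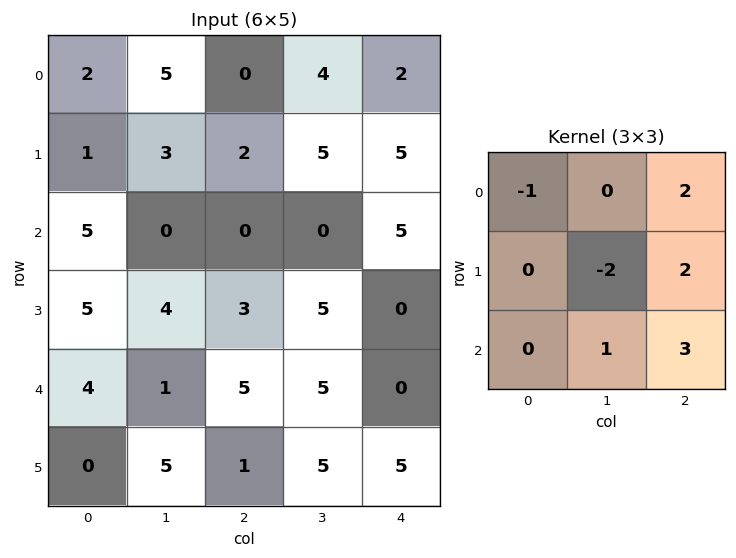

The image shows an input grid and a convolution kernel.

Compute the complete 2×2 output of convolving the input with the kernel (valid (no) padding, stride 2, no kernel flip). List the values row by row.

Output[0,0]: The receptive field on the input at this output position is [2 5 0 / 1 3 2 / 5 0 0]. Elementwise product with the kernel and sum: 2·-1 + 0·2 + 3·-2 + 2·2 + 0·1 + 0·3.

-4 19
9 5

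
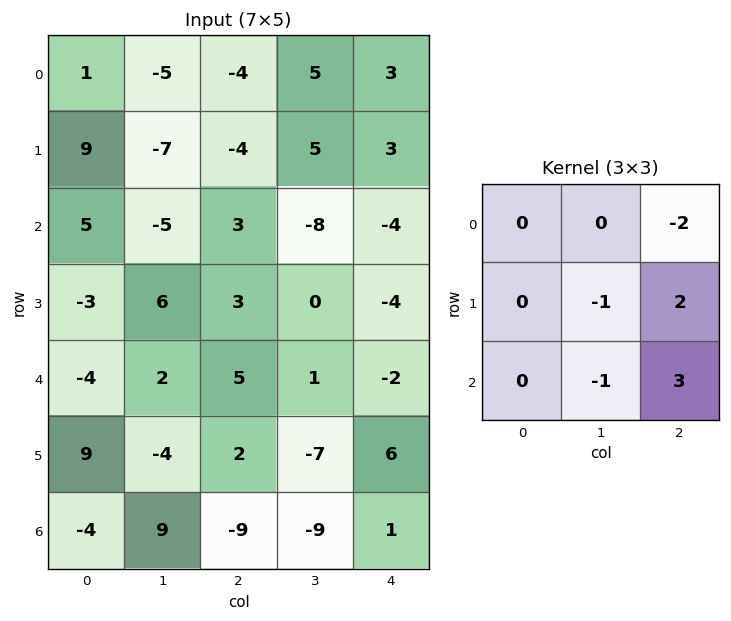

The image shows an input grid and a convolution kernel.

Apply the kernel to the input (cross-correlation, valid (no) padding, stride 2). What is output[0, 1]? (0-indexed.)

-9

The receptive field on the input at this output position is [-4 5 3 / -4 5 3 / 3 -8 -4]. Elementwise product with the kernel and sum: 3·-2 + 5·-1 + 3·2 + -8·-1 + -4·3.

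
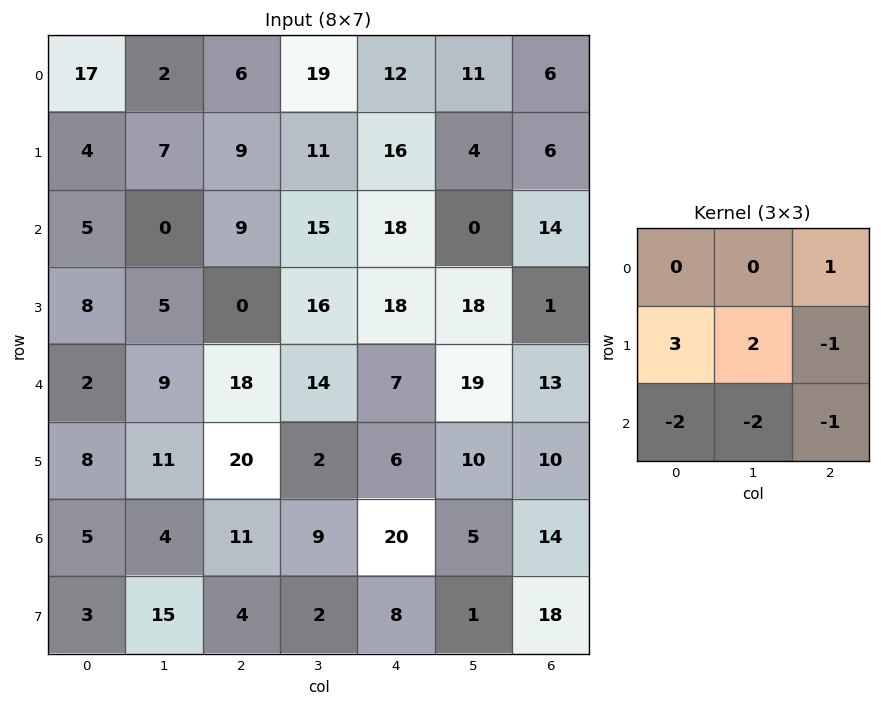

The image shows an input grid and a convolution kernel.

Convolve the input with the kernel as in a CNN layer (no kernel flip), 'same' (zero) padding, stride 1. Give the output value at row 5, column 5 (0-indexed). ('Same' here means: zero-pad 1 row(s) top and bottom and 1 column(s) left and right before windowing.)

-23

The receptive field on the zero-padded input at this output position is [7 19 13 / 6 10 10 / 20 5 14]. Elementwise product with the kernel and sum: 13·1 + 6·3 + 10·2 + 10·-1 + 20·-2 + 5·-2 + 14·-1.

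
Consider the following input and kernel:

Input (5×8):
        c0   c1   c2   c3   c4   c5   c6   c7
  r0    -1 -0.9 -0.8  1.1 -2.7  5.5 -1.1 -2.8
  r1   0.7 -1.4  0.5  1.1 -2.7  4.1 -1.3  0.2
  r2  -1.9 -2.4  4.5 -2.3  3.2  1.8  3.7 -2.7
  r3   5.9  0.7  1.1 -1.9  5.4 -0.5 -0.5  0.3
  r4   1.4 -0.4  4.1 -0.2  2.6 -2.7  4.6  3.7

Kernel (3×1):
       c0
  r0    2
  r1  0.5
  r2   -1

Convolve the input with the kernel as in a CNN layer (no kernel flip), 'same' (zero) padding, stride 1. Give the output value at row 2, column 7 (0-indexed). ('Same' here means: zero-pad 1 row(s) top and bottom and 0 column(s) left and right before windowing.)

-1.25

The receptive field on the zero-padded input at this output position is [0.2 / -2.7 / 0.3]. Elementwise product with the kernel and sum: 0.2·2 + -2.7·0.5 + 0.3·-1.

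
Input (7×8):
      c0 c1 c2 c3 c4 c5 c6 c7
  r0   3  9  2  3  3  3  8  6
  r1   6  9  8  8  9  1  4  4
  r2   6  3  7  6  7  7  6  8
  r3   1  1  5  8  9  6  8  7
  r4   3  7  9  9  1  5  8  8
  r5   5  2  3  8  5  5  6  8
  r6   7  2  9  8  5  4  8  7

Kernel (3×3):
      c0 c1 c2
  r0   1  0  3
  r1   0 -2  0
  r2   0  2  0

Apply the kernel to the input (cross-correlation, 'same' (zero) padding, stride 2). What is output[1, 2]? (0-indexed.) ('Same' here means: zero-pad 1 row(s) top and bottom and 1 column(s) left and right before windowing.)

15

The receptive field on the zero-padded input at this output position is [8 9 1 / 6 7 7 / 8 9 6]. Elementwise product with the kernel and sum: 8·1 + 1·3 + 7·-2 + 9·2.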